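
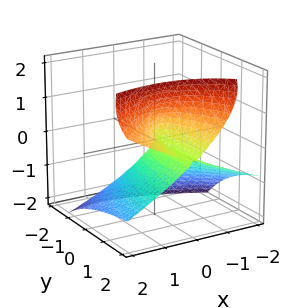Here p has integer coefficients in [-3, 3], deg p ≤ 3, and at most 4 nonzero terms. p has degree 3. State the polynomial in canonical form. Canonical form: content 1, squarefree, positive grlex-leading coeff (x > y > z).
1. Degree: a generic line meets the surface in up to 3 points, so deg p = 3.
2. Against the integer gridlines: it crosses the x-axis at the gridline x = 0; the visible y-axis segment lies entirely on the surface.
3. These observations pin down the coefficients.

x*y*z + 3*y*z^2 - 2*z^3 - 2*x^2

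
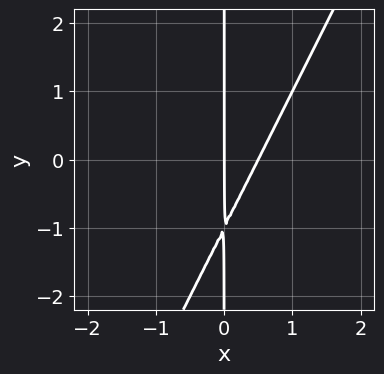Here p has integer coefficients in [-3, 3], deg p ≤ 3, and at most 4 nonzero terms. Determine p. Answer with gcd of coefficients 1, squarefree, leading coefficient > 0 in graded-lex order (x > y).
2*x^2 - x*y - x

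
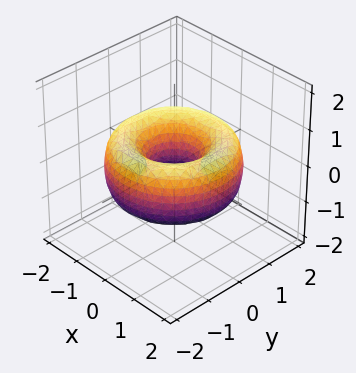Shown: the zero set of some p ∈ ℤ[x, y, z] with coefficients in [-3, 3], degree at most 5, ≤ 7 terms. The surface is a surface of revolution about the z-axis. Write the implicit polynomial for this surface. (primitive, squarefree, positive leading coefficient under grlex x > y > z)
x^4 + 2*x^2*y^2 + y^4 - 3*x^2 - 3*y^2 + 2*z^2 + 1

(a) The degree is 4 — no degree-3 surface has this shape.
(b) Symmetries: rotational symmetry about the z-axis ⇒ p depends on x, y only through x² + y².
(c) Against the integer gridlines: no z-intercept at any integer in the box; a circular section at z = 0 has radius between 0 and 1.
(d) Fitting integer coefficients to these (and the overall shape) gives p.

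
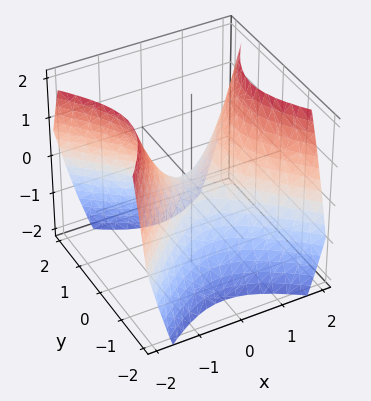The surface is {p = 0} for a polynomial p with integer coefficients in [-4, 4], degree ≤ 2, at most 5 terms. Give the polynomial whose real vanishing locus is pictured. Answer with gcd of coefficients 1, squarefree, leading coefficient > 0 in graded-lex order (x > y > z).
1. Degree: a saddle surface; a quadric, so deg p = 2.
2. Symmetries: mirror symmetry x ↦ −x ⇒ only even powers of x; it's symmetric under y → −y, forcing even powers of y.
3. From the axis intercepts and sections: one x-axis crossing is at x = 0; one y-axis crossing is at y = 0; it crosses the z-axis at the gridline z = 0.
4. Matching integer coefficients to the picture gives p.

x^2 - y^2 - z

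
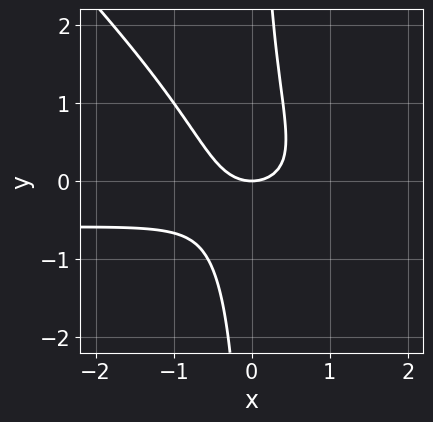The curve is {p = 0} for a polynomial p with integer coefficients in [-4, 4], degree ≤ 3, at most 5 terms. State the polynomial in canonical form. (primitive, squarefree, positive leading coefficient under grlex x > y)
3*x^2*y + 3*x*y^2 + 2*x^2 - 2*y

(a) deg p = 3. The shape is more complex than any degree-2 curve.
(b) Reading off the gridlines: one x-axis crossing is at x = 0; one y-axis crossing is at y = 0.
(c) These observations pin down the coefficients.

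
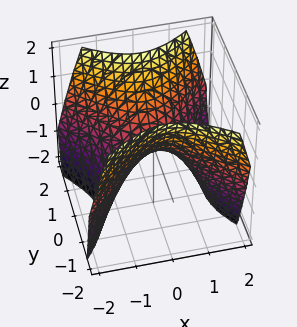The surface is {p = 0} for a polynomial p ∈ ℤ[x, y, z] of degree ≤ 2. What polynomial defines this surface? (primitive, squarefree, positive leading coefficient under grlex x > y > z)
x^2 - y^2 + z

First, the degree is 2 — a hyperbolic paraboloid; a quadric.
Next, symmetries: mirror symmetry y ↦ −y ⇒ only even powers of y; the x ↦ −x reflection is a symmetry, so x appears only in even powers.
Next, reading off the gridlines: it meets the y-axis at y = 0 (among the integer gridlines); it crosses the z-axis at the gridline z = 0; it meets the x-axis at x = 0 (among the integer gridlines).
Finally, solving for integer coefficients yields p as stated.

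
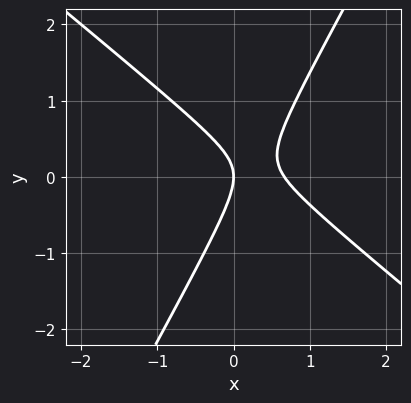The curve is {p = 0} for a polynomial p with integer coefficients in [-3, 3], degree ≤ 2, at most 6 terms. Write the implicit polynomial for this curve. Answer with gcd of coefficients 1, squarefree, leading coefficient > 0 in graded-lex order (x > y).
3*x^2 + 2*x*y - 2*y^2 - 2*x

Degree: no degree-1 curve has this shape, so deg p = 2.
Against the integer gridlines: it meets the y-axis at y = 0 (among the integer gridlines); one x-axis crossing is at x = 0.
Matching integer coefficients to the picture gives p.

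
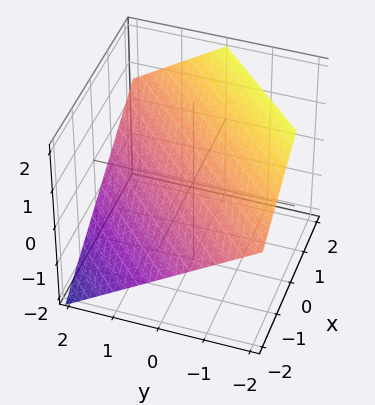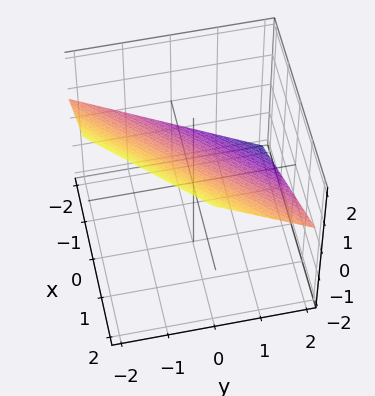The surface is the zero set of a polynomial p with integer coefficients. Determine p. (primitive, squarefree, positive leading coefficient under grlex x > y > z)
2*x - 2*y - 3*z + 2

(a) The degree is 1 — every cross-section is a straight line — this is a plane.
(b) Against the integer gridlines: it crosses the y-axis at the gridline y = 1; one x-axis crossing is at x = -1.
(c) The integer polynomial consistent with all of this is the stated p.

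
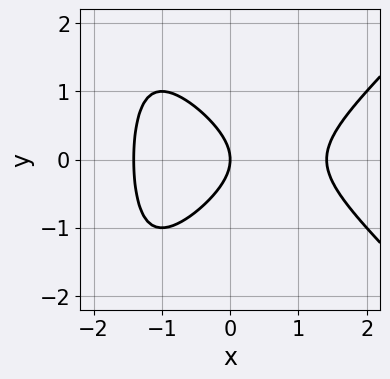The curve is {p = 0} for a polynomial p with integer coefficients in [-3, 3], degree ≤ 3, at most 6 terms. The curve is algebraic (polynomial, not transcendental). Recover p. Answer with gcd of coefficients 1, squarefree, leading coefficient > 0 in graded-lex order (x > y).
x^3 - x*y^2 - 2*y^2 - 2*x

1. deg p = 3.
2. Symmetries: it's symmetric under y → −y, forcing even powers of y.
3. From the axis intercepts and sections: it crosses the y-axis at the gridline y = 0; it crosses the x-axis at the gridline x = 0.
4. The integer polynomial consistent with all of this is the stated p.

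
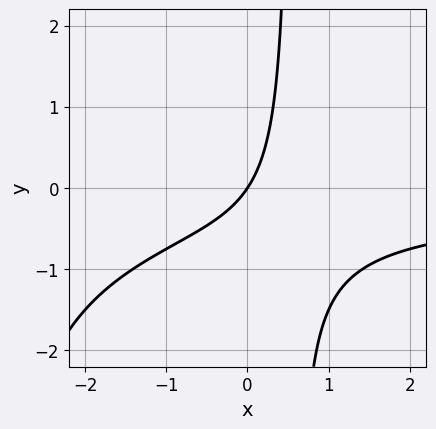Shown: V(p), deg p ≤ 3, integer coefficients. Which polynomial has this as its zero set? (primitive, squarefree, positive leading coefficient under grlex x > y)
First, degree: a generic line meets the curve in up to 3 points, so deg p = 3.
Then, observable constraints: it meets the y-axis at y = 0 (among the integer gridlines); it meets the x-axis at x = 0 (among the integer gridlines).
Finally, together with the visible shape, these determine p as stated.

x^2*y + 3*x*y + 3*x - 2*y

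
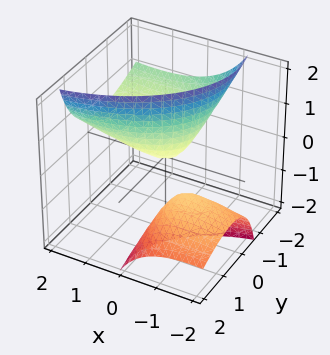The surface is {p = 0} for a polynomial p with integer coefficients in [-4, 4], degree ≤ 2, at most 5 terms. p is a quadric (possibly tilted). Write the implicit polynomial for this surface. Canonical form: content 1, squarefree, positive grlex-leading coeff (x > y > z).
x^2 - 3*x*z + 2*y^2 + 3*y*z - 2*z

(a) There are 2 components. Treating them together as one polynomial.
(b) The degree is 2 — a generic line meets the surface in up to 2 points.
(c) From the axis intercepts and sections: it meets the z-axis at z = 0 (among the integer gridlines); it crosses the x-axis at the gridline x = 0; it crosses the y-axis at the gridline y = 0.
(d) Matching integer coefficients to the picture gives p.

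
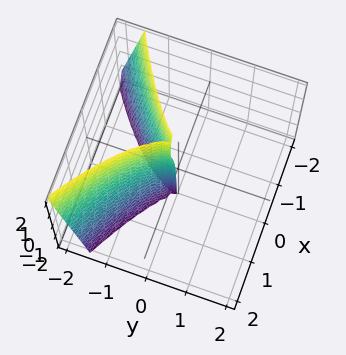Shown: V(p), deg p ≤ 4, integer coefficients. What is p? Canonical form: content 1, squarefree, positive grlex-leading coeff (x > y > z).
(a) deg p = 3.
(b) From the visible intercepts: the visible z-axis segment lies entirely on the surface; it crosses the y-axis at the gridline y = 0.
(c) Solving for integer coefficients yields p as stated.

x*y*z - 2*y^3 - 3*x^2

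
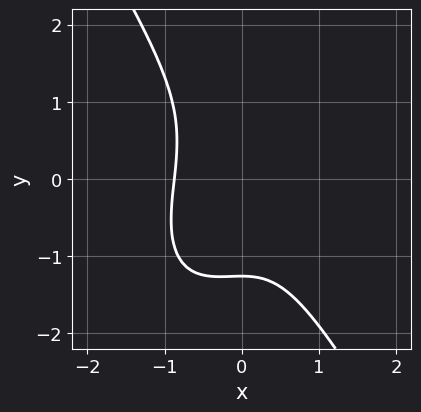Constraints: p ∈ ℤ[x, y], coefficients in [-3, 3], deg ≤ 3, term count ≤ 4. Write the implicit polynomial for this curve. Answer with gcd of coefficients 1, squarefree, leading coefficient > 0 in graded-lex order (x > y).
3*x^3 - x^2*y + y^3 + 2

First, degree: no degree-2 curve has this shape, so deg p = 3.
Finally, the integer polynomial consistent with all of this is the stated p.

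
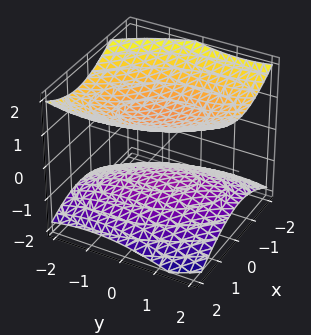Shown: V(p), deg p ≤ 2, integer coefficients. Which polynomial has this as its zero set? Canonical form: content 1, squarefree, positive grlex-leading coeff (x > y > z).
1. The picture has 2 separate pieces.
2. The degree is 2 — a generic line meets the surface in up to 2 points.
3. Observable constraints: no x-intercept at any integer in the box; no y-intercept at any integer in the box.
4. Putting this together gives p.

2*x^2 + x*y + y^2 - 3*z^2 + 2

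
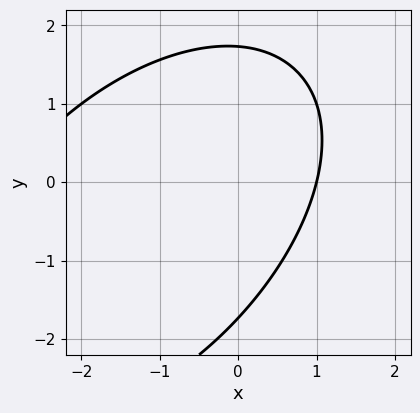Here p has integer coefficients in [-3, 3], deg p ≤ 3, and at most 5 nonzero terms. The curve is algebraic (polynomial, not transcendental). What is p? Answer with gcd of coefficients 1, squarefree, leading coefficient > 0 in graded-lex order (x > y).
First, deg p = 2. The shape is more complex than any degree-1 curve.
Next, reading off the gridlines: it crosses the x-axis at the gridline x = 1.
Finally, putting this together gives p.

x^2 - x*y + y^2 + 2*x - 3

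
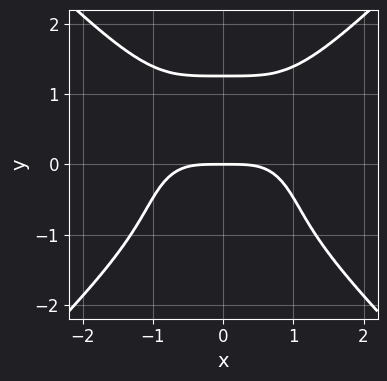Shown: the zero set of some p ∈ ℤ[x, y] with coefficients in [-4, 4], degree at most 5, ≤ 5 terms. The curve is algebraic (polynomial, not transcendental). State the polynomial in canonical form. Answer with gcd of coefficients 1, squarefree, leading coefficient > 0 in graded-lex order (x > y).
1. The degree is 4 — no degree-3 curve has this shape.
2. Symmetries: mirror symmetry x ↦ −x ⇒ only even powers of x.
3. Observable constraints: it meets the x-axis at x = 0 (among the integer gridlines); it meets the y-axis at y = 0 (among the integer gridlines).
4. Putting this together gives p.

x^4 - y^4 + 2*y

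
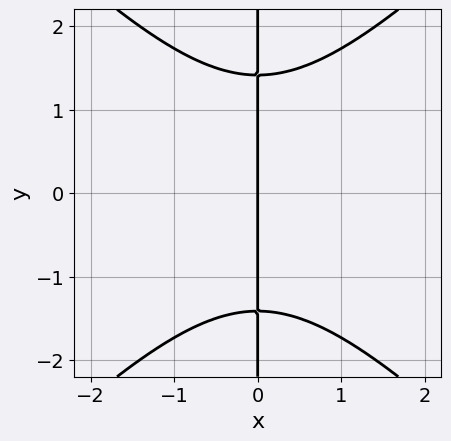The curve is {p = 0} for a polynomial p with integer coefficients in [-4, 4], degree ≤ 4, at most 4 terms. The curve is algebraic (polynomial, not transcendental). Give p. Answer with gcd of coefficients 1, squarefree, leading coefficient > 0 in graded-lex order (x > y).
x^3 - x*y^2 + 2*x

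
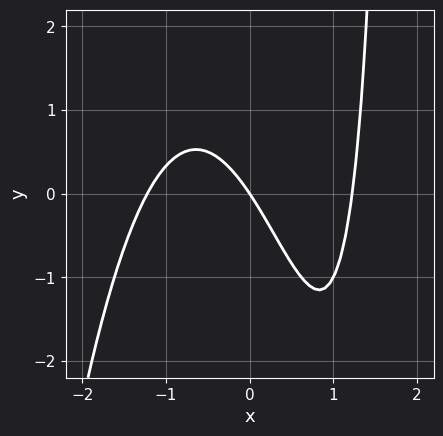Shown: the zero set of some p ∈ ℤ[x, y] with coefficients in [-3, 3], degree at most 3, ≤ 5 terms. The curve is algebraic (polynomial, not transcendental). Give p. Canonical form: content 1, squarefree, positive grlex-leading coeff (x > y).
The degree is 3 — a generic line meets the curve in up to 3 points.
Against the integer gridlines: it crosses the x-axis at the gridline x = 0; it meets the y-axis at y = 0 (among the integer gridlines).
Assembling these constraints gives the stated polynomial.

2*x^3 + x*y - 3*x - 2*y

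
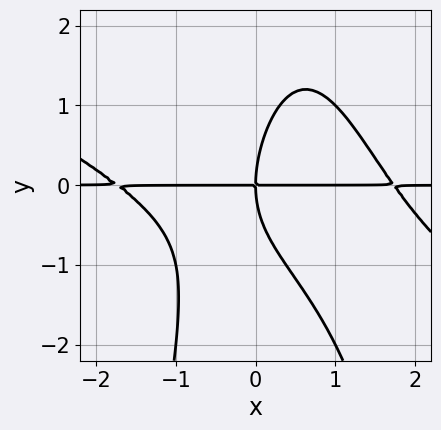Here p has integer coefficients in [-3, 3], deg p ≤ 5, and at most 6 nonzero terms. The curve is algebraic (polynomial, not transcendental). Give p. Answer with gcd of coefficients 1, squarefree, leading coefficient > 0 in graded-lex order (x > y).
x^3*y + 2*x^2*y^2 - x*y^2 + y^3 - 3*x*y

First, the degree is 4 — a generic line meets the curve in up to 4 points.
Then, checking where it meets the axes: it crosses the y-axis at the gridline y = 0; the visible x-axis segment lies entirely on the curve.
Finally, fitting integer coefficients to these (and the overall shape) gives p.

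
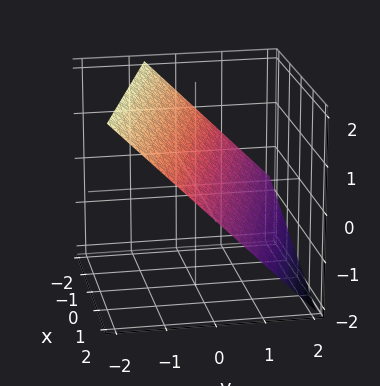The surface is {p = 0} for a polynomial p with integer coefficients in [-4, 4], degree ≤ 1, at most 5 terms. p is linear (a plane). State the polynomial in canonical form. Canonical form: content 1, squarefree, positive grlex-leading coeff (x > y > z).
x + 3*y + 3*z - 2

1. deg p = 1. The surface is flat (a plane).
2. From the axis intercepts and sections: it crosses the x-axis at the gridline x = 2.
3. Putting this together gives p.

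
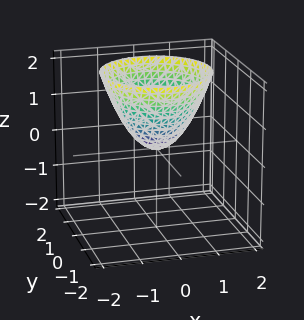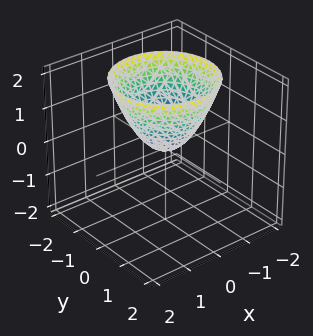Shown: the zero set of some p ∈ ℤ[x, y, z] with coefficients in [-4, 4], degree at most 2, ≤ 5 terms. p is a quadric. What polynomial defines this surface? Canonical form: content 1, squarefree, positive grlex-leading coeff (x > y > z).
(a) deg p = 2. A paraboloid; a quadric.
(b) By symmetry, every cross-section ⟂ z is a circle, so x, y appear only via x² + y².
(c) From the axis intercepts and sections: a circular section at z = 2 has radius between 1 and 2; it crosses the x-axis at the gridline x = 0.
(d) Fitting integer coefficients to these (and the overall shape) gives p.

x^2 + y^2 - z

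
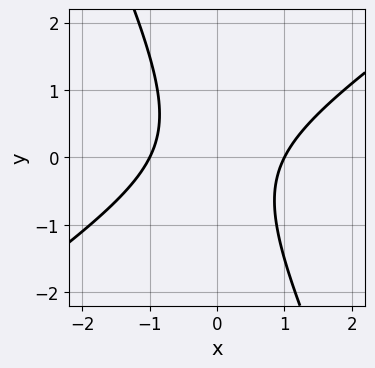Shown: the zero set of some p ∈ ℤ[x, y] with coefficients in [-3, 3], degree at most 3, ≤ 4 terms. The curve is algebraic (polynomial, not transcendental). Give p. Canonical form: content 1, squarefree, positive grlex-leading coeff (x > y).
3*x^2 - 3*x*y - 2*y^2 - 3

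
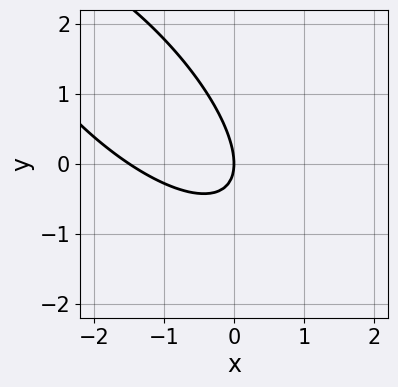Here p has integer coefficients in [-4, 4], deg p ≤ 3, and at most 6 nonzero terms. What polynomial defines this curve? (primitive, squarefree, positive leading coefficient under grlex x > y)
1. The degree is 2 — no degree-1 curve has this shape.
2. From the visible intercepts: it crosses the y-axis at the gridline y = 0; it crosses the x-axis at the gridline x = 0.
3. Matching integer coefficients to the picture gives p.

2*x^2 + 3*x*y + 2*y^2 + 3*x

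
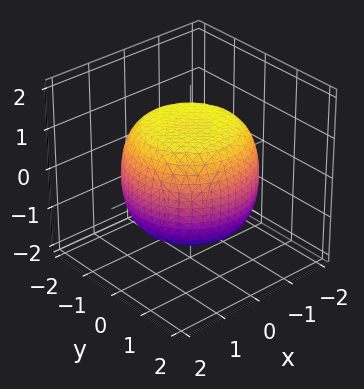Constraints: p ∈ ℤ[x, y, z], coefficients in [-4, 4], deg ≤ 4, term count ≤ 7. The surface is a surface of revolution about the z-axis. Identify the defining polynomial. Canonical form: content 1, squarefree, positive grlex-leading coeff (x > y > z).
x^4 + 2*x^2*y^2 + y^4 - x^2 - y^2 + 2*z^2 - 3

1. Degree: the shape is more complex than any degree-3 surface, so deg p = 4.
2. Symmetry: every cross-section ⟂ z is a circle, so x, y appear only via x² + y².
3. Observable constraints: a circular section at z = -1 has radius between 1 and 2.
4. Solving for integer coefficients yields p as stated.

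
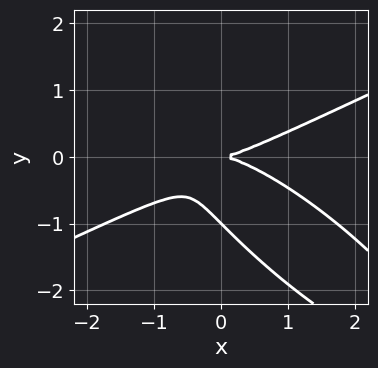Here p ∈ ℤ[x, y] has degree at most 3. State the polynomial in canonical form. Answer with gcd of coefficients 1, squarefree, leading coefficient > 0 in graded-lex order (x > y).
x^3 - 3*x*y^2 - 3*y^3 - 3*y^2

(a) Degree: the shape is more complex than any degree-2 curve, so deg p = 3.
(b) From the axis intercepts and sections: it crosses the x-axis at the gridline x = 0; the y-axis gridline crossings are at y ∈ {-1, 0}.
(c) Fitting integer coefficients to these (and the overall shape) gives p.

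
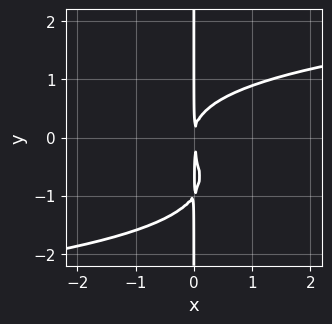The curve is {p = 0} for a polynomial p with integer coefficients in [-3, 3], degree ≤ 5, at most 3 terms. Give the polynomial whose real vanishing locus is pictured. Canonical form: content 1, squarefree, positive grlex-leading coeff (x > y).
2*x*y^3 + 2*x*y^2 - 3*x^2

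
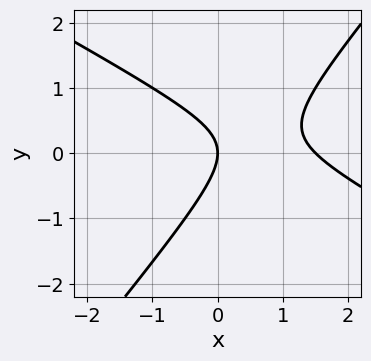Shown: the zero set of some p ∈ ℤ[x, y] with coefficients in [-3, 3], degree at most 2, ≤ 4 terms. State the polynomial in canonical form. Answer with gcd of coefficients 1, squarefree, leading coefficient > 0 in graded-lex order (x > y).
2*x^2 + 2*x*y - 3*y^2 - 3*x

First, degree: a generic line meets the curve in up to 2 points, so deg p = 2.
Next, from the axis intercepts and sections: it meets the x-axis at x = 0 (among the integer gridlines); one y-axis crossing is at y = 0.
Finally, putting this together gives p.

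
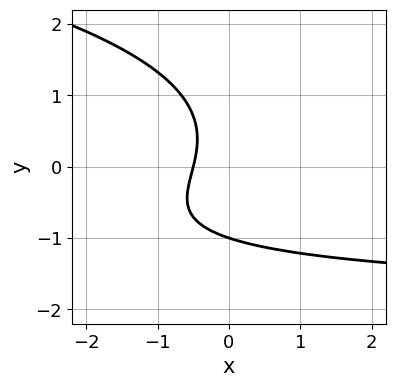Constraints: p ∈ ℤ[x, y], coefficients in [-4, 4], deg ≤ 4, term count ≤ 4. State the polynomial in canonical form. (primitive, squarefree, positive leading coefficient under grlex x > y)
y^3 + x*y + 2*x + 1

(a) The degree is 3 — the shape is more complex than any degree-2 curve.
(b) Checking where it meets the axes: it crosses the y-axis at the gridline y = -1.
(c) Matching integer coefficients to the picture gives p.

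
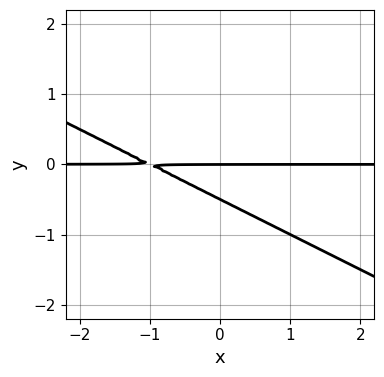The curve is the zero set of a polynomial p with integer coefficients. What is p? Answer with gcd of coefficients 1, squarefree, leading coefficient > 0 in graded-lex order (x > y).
x*y + 2*y^2 + y

First, degree: the shape is more complex than any degree-1 curve, so deg p = 2.
Then, from the axis intercepts and sections: it meets the y-axis at y = 0 (among the integer gridlines); the visible x-axis segment lies entirely on the curve.
Finally, fitting integer coefficients to these (and the overall shape) gives p.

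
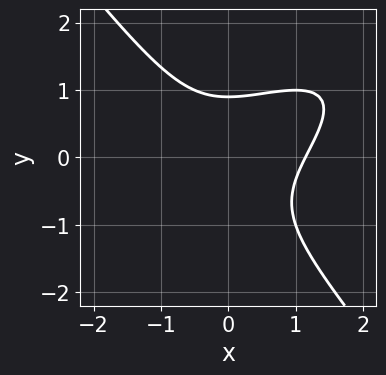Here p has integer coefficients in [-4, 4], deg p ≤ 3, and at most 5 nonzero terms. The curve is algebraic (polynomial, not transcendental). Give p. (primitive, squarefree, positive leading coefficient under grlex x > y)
Degree: no degree-2 curve has this shape, so deg p = 3.
The integer polynomial consistent with all of this is the stated p.

2*x^3 - 3*x^2*y + 3*y^3 + y^2 - 3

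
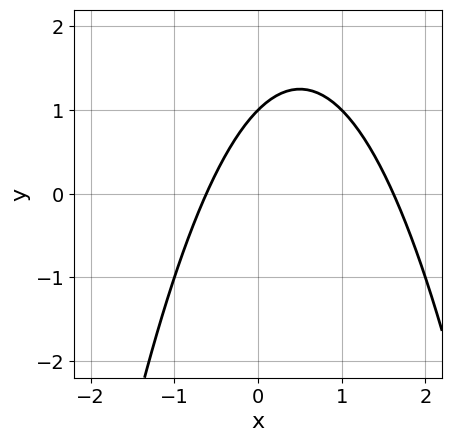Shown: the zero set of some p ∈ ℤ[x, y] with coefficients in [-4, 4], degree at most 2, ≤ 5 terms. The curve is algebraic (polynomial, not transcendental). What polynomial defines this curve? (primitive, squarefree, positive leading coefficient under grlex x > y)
x^2 - x + y - 1

Degree: no degree-1 curve has this shape, so deg p = 2.
Against the integer gridlines: it meets the y-axis at y = 1 (among the integer gridlines).
Putting this together gives p.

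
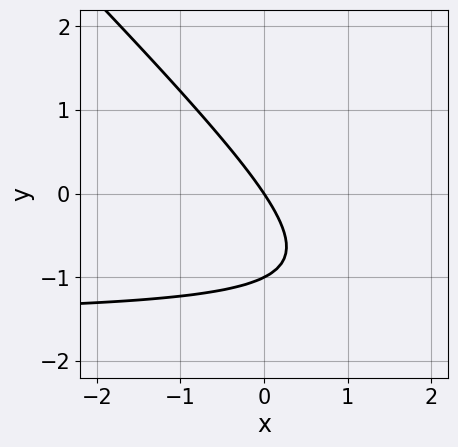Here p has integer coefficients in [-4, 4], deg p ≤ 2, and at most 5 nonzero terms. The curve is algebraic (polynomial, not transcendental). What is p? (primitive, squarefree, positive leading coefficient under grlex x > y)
2*x*y + 2*y^2 + 3*x + 2*y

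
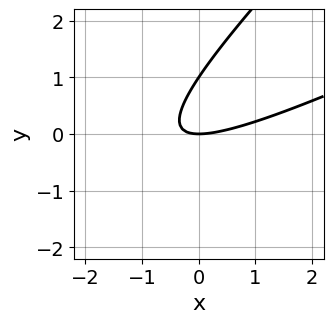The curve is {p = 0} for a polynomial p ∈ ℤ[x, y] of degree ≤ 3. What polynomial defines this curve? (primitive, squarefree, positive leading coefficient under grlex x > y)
First, deg p = 2. The shape is more complex than any degree-1 curve.
Then, from the axis intercepts and sections: one x-axis crossing is at x = 0; among the integer gridlines, it crosses the y-axis at y ∈ {0, 1}.
Finally, these observations pin down the coefficients.

x^2 - 3*x*y + 2*y^2 - 2*y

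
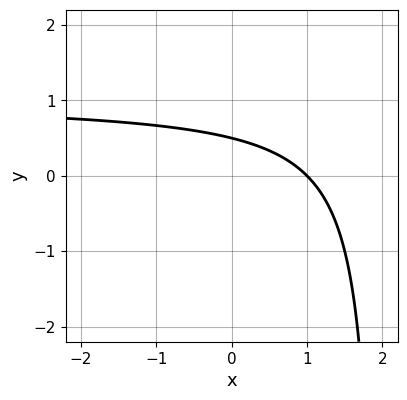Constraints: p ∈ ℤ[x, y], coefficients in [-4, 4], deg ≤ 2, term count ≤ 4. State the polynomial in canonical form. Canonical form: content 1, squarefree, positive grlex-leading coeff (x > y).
x*y - x - 2*y + 1

(a) deg p = 2. The shape is more complex than any degree-1 curve.
(b) From the axis intercepts and sections: one x-axis crossing is at x = 1.
(c) Matching integer coefficients to the picture gives p.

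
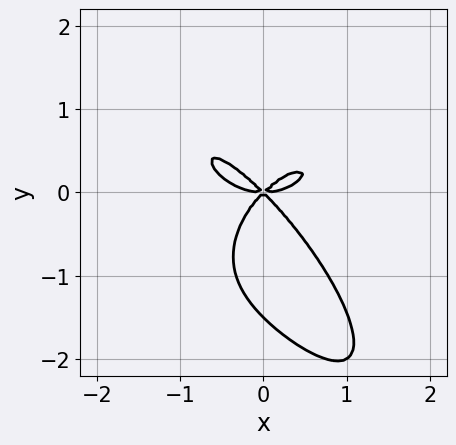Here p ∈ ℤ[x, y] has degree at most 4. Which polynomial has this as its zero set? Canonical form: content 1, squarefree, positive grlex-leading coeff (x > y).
2*x^4 + 2*x*y^3 + 2*y^4 - 3*x^2*y + 3*y^3

1. Degree: no degree-3 curve has this shape, so deg p = 4.
2. Reading off the gridlines: one y-axis crossing is at y = 0; it meets the x-axis at x = 0 (among the integer gridlines).
3. Assembling these constraints gives the stated polynomial.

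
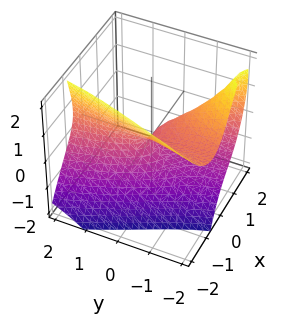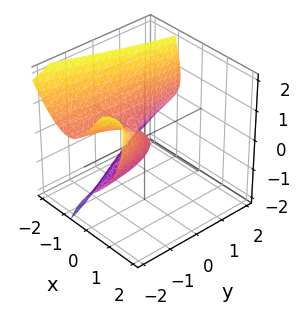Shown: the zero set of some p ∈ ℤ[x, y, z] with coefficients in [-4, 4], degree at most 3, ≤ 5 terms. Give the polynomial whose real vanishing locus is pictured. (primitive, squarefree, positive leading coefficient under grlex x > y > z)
2*x^3 + 2*x*y*z + 2*z^2 + y

1. Degree: a generic line meets the surface in up to 3 points, so deg p = 3.
2. From the axis intercepts and sections: it crosses the z-axis at the gridline z = 0; it crosses the x-axis at the gridline x = 0; it meets the y-axis at y = 0 (among the integer gridlines).
3. Matching integer coefficients to the picture gives p.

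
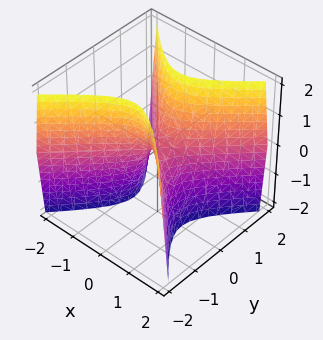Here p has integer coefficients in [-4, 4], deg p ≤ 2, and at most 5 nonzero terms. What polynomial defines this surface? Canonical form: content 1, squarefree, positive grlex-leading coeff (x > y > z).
1. The degree is 2 — a hyperbolic paraboloid; a quadric.
2. Symmetries: it's symmetric under x → −x, forcing even powers of x; it's symmetric under y → −y, forcing even powers of y.
3. From the axis intercepts and sections: one z-axis crossing is at z = 0; it crosses the y-axis at the gridline y = 0.
4. Putting this together gives p.

3*x^2 - 3*y^2 + z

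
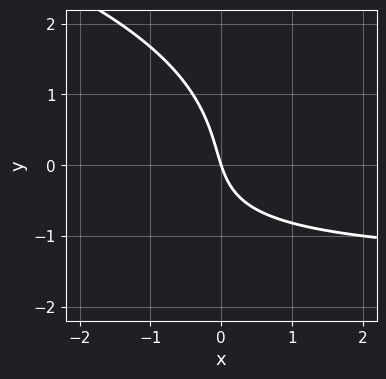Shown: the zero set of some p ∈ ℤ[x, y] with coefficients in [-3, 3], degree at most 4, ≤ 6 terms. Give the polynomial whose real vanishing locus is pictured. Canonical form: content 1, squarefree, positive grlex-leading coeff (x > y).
The degree is 3 — the shape is more complex than any degree-2 curve.
Observable constraints: it meets the y-axis at y = 0 (among the integer gridlines); it crosses the x-axis at the gridline x = 0.
The integer polynomial consistent with all of this is the stated p.

y^3 + 2*x*y + 3*x + y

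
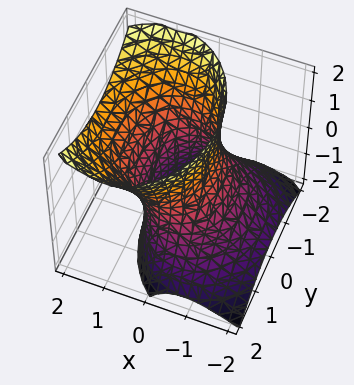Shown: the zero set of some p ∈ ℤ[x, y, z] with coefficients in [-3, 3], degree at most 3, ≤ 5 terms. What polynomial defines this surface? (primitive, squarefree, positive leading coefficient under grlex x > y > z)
3*x^2 - 3*x*z + 2*y^2 - z^2 - 3

The degree is 2 — no degree-1 surface has this shape.
Against the integer gridlines: no z-intercept at any integer in the box; among the integer gridlines, it crosses the x-axis at x ∈ {-1, 1}.
Fitting integer coefficients to these (and the overall shape) gives p.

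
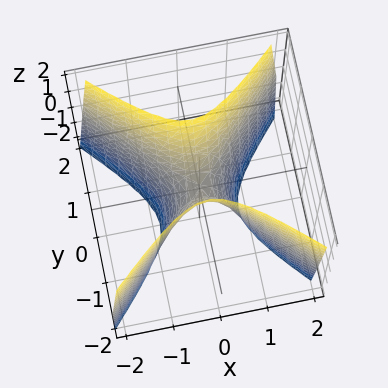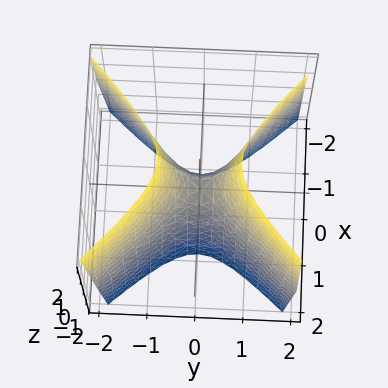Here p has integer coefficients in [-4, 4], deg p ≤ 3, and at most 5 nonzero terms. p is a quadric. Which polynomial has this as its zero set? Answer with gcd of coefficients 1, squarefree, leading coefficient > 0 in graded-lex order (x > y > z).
1. The degree is 2 — a saddle surface; a quadric.
2. Symmetries: it's symmetric under y → −y, forcing even powers of y; it's symmetric under x → −x, forcing even powers of x.
3. Against the integer gridlines: one z-axis crossing is at z = 0; it crosses the y-axis at the gridline y = 0; one x-axis crossing is at x = 0.
4. The integer polynomial consistent with all of this is the stated p.

3*x^2 - 3*y^2 + z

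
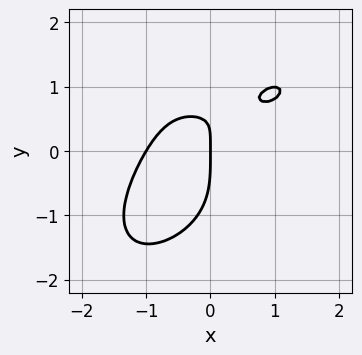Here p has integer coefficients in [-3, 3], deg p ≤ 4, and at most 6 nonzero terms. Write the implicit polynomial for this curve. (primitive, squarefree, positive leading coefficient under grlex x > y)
(a) Degree: the shape is more complex than any degree-3 curve, so deg p = 4.
(b) Observable constraints: among the integer gridlines, it crosses the x-axis at x ∈ {-1, 0}; it meets the y-axis at y = 0 (among the integer gridlines).
(c) Fitting integer coefficients to these (and the overall shape) gives p.

x^4 + y^4 - x^3 - 3*x*y + 2*x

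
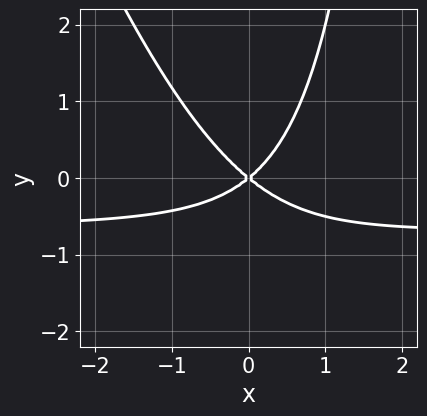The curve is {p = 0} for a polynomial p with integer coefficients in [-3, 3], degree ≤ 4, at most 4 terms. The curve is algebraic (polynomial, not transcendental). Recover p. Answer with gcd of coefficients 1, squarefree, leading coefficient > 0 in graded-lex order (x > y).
3*x^2*y + x*y^2 + 2*x^2 - 3*y^2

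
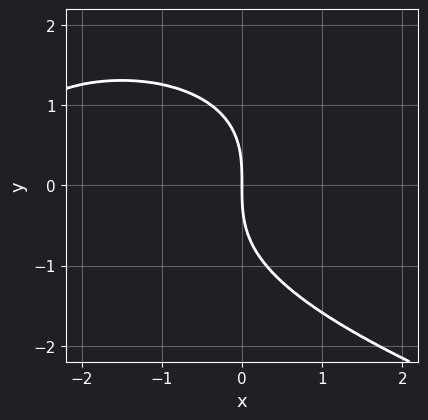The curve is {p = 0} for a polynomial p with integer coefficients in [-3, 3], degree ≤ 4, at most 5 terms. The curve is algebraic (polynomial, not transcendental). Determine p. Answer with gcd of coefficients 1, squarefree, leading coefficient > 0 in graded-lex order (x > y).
1. The degree is 3 — the shape is more complex than any degree-2 curve.
2. Observable constraints: one y-axis crossing is at y = 0; it meets the x-axis at x = 0 (among the integer gridlines).
3. Together with the visible shape, these determine p as stated.

y^3 + x^2 + 3*x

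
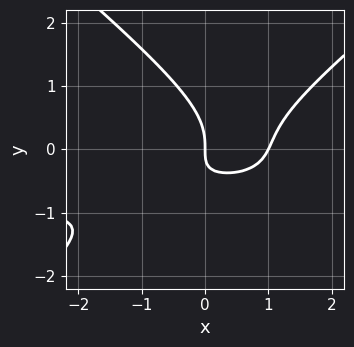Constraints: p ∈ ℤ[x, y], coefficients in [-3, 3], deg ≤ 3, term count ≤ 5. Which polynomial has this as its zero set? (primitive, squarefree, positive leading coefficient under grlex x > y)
2*x^2*y - 3*y^3 + 2*x^2 - 3*x*y - 2*x

First, degree: a generic line meets the curve in up to 3 points, so deg p = 3.
Then, from the axis intercepts and sections: among the integer gridlines, it crosses the x-axis at x ∈ {0, 1}; one y-axis crossing is at y = 0.
Finally, these observations pin down the coefficients.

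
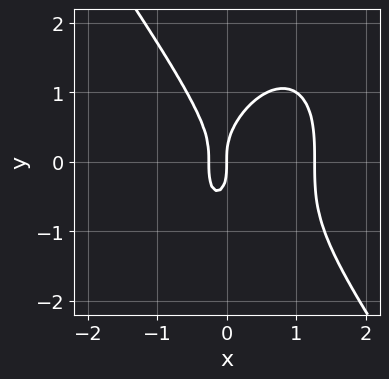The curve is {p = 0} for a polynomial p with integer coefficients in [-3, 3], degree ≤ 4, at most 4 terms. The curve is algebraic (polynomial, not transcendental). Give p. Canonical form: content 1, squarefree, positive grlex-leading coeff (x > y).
3*x^3 + y^3 - 3*x^2 - x

1. Degree: no degree-2 curve has this shape, so deg p = 3.
2. From the axis intercepts and sections: it crosses the y-axis at the gridline y = 0; it crosses the x-axis at the gridline x = 0.
3. Fitting integer coefficients to these (and the overall shape) gives p.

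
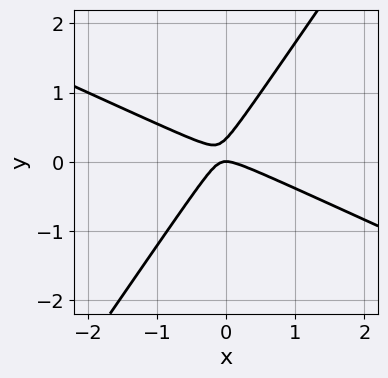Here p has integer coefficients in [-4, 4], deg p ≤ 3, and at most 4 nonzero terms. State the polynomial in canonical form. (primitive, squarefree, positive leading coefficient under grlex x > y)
First, degree: the shape is more complex than any degree-1 curve, so deg p = 2.
Next, against the integer gridlines: it meets the y-axis at y = 0 (among the integer gridlines); it crosses the x-axis at the gridline x = 0.
Finally, matching integer coefficients to the picture gives p.

2*x^2 + 3*x*y - 3*y^2 + y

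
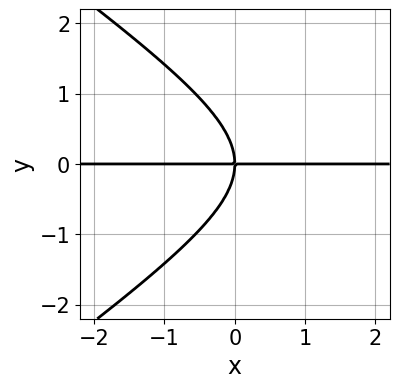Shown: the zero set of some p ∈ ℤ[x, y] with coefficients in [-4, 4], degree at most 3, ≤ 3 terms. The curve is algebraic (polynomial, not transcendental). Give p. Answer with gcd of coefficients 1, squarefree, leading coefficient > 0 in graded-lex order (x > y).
(a) Degree: no degree-2 curve has this shape, so deg p = 3.
(b) From the axis intercepts and sections: it crosses the y-axis at the gridline y = 0; the visible x-axis segment lies entirely on the curve.
(c) The integer polynomial consistent with all of this is the stated p.

x^2*y - 2*y^3 - 3*x*y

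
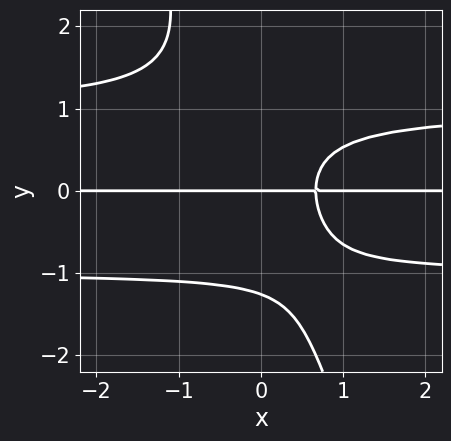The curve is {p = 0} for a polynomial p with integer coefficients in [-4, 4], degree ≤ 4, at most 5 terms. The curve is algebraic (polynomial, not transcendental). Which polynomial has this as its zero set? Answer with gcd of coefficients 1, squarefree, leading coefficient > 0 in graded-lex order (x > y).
3*x*y^3 + y^4 - 3*x*y + 2*y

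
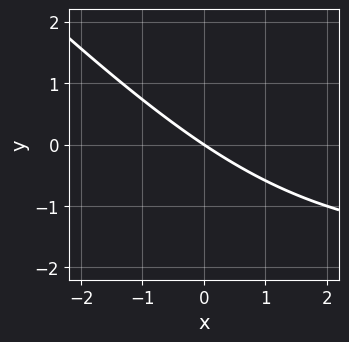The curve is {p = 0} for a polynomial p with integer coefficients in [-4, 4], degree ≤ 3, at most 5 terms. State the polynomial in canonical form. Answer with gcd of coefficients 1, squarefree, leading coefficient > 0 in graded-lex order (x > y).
x*y + y^2 + 2*x + 3*y

First, the degree is 2 — a generic line meets the curve in up to 2 points.
Then, observable constraints: it crosses the y-axis at the gridline y = 0; it meets the x-axis at x = 0 (among the integer gridlines).
Finally, the integer polynomial consistent with all of this is the stated p.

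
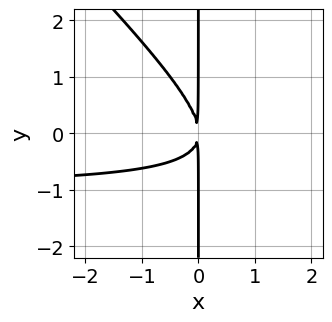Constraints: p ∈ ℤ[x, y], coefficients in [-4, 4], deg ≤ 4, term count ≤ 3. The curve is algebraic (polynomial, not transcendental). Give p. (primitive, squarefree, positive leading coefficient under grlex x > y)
Degree: the shape is more complex than any degree-2 curve, so deg p = 3.
Reading off the gridlines: the visible y-axis segment lies entirely on the curve.
Matching integer coefficients to the picture gives p.

x^2*y + x*y^2 + x^2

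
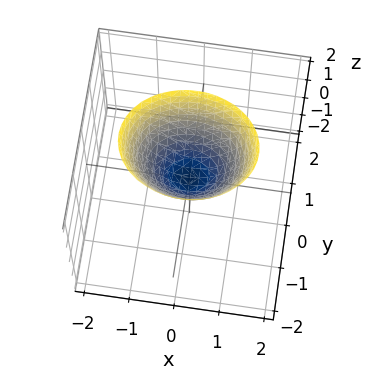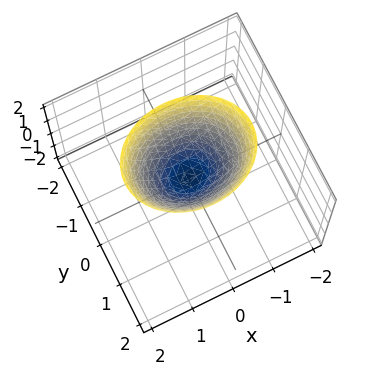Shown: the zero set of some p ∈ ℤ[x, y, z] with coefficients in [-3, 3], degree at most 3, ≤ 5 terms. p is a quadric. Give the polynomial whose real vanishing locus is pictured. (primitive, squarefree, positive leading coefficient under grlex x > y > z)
1. The degree is 2 — a single bowl opening along one axis; a quadric.
2. Symmetries: it's symmetric under y → −y, forcing even powers of y; mirror symmetry x ↦ −x ⇒ only even powers of x.
3. From the axis intercepts and sections: it crosses the y-axis at the gridline y = 0; one z-axis crossing is at z = 0; it crosses the x-axis at the gridline x = 0.
4. The integer polynomial consistent with all of this is the stated p.

2*x^2 + 3*y^2 - 2*z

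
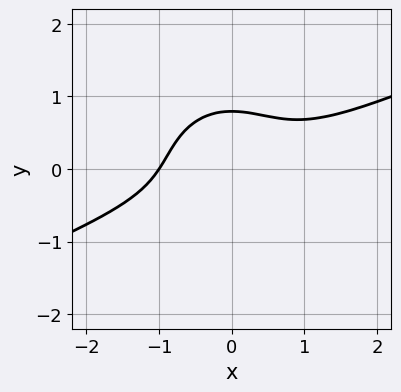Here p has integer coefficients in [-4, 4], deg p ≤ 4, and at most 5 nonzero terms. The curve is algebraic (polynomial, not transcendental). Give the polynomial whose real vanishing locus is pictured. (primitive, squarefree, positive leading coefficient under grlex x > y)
x^3 - 2*x^2*y - 2*y^3 + 1

deg p = 3. The shape is more complex than any degree-2 curve.
Reading off the gridlines: it meets the x-axis at x = -1 (among the integer gridlines).
Fitting integer coefficients to these (and the overall shape) gives p.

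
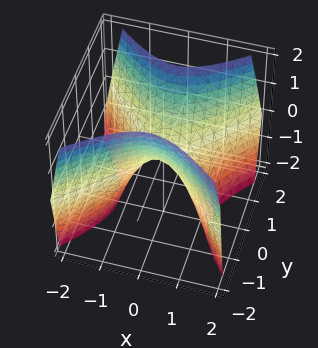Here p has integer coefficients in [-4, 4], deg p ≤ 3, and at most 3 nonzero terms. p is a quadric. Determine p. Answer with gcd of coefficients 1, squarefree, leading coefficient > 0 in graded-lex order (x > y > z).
3*x^2 - 3*y^2 + 2*z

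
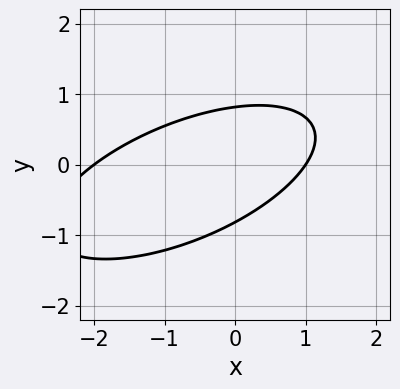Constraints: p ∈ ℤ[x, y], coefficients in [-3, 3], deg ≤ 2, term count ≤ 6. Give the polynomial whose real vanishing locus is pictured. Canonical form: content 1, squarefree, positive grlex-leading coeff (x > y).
(a) Degree: a generic line meets the curve in up to 2 points, so deg p = 2.
(b) From the axis intercepts and sections: the x-axis gridline crossings are at x ∈ {-2, 1}.
(c) Solving for integer coefficients yields p as stated.

x^2 - 2*x*y + 3*y^2 + x - 2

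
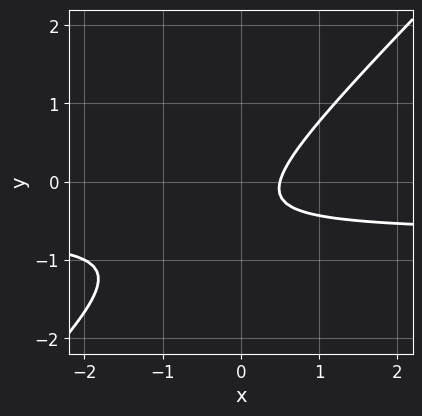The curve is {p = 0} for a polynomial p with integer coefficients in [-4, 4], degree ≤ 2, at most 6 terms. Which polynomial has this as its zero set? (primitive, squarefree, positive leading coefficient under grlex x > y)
(a) deg p = 2.
(b) From the visible intercepts: no y-intercept at any integer in the box.
(c) Fitting integer coefficients to these (and the overall shape) gives p.

3*x*y - 3*y^2 + 2*x - 2*y - 1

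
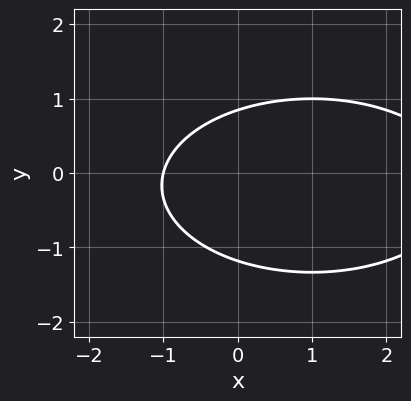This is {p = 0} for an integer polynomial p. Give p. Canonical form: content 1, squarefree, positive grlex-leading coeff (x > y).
x^2 + 3*y^2 - 2*x + y - 3

Degree: a generic line meets the curve in up to 2 points, so deg p = 2.
From the visible intercepts: it meets the x-axis at x = -1 (among the integer gridlines).
Matching integer coefficients to the picture gives p.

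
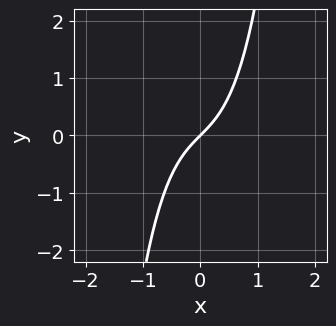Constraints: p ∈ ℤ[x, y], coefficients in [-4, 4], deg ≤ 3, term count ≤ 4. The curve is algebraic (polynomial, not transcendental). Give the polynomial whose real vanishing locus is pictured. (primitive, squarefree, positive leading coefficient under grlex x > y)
3*x^3 + 2*x - 2*y

(a) The degree is 3 — a generic line meets the curve in up to 3 points.
(b) Reading off the gridlines: it meets the x-axis at x = 0 (among the integer gridlines); it meets the y-axis at y = 0 (among the integer gridlines).
(c) Matching integer coefficients to the picture gives p.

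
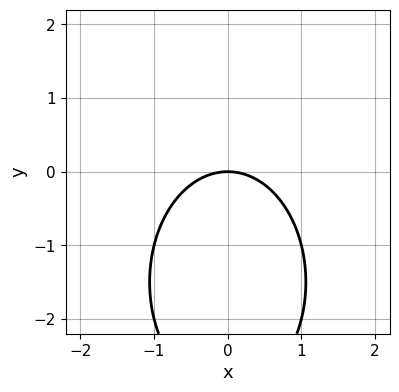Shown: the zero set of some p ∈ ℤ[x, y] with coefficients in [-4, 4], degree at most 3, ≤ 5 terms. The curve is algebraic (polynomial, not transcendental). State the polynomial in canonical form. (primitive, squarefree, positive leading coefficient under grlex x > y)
2*x^2 + y^2 + 3*y

1. Degree: a generic line meets the curve in up to 2 points, so deg p = 2.
2. Symmetries: the x ↦ −x reflection is a symmetry, so x appears only in even powers.
3. Reading off the gridlines: one y-axis crossing is at y = 0; it crosses the x-axis at the gridline x = 0.
4. Assembling these constraints gives the stated polynomial.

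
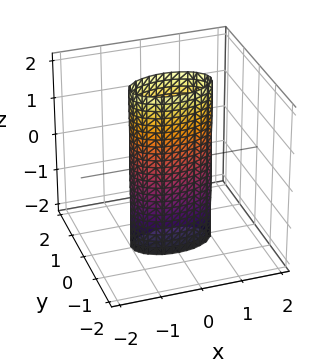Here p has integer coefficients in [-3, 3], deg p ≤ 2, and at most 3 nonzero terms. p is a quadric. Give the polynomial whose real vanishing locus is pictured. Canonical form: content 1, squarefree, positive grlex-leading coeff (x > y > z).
Degree: a cylinder; a quadric, so deg p = 2.
Symmetries: mirror symmetry y ↦ −y ⇒ only even powers of y; it's symmetric under x → −x, forcing even powers of x; it's symmetric under z → −z, forcing even powers of z.
From the axis intercepts and sections: it misses every integer gridline on the z-axis; among the integer gridlines, it crosses the x-axis at x ∈ {-1, 1}.
Putting this together gives p.

x^2 + 3*y^2 - 1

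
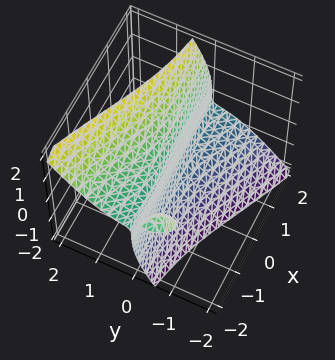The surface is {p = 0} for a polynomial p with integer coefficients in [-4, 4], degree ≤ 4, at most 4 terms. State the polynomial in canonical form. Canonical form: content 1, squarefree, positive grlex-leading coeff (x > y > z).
3*x*y*z + 3*y^3 - z^3 + 3*y

The picture has 3 separate pieces.
The degree is 3 — no degree-2 surface has this shape.
Checking where it meets the axes: the visible x-axis segment lies entirely on the surface; it crosses the z-axis at the gridline z = 0; it crosses the y-axis at the gridline y = 0.
Solving for integer coefficients yields p as stated.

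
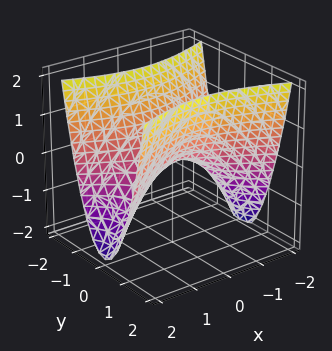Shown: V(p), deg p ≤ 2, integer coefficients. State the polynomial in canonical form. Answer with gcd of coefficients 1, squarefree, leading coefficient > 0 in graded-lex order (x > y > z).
x^2 - 3*y^2 + 2*z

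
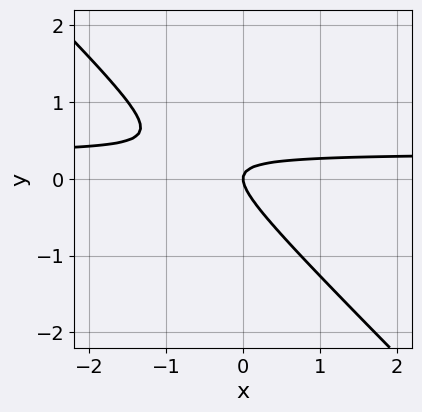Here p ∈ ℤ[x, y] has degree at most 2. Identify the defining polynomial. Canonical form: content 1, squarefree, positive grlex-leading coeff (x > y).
3*x*y + 3*y^2 - x

First, deg p = 2.
Then, from the axis intercepts and sections: one x-axis crossing is at x = 0; one y-axis crossing is at y = 0.
Finally, fitting integer coefficients to these (and the overall shape) gives p.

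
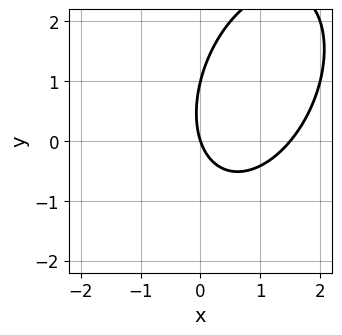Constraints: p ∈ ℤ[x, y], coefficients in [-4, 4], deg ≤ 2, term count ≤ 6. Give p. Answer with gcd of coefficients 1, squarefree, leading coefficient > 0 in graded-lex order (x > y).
2*x^2 - x*y + y^2 - 3*x - y

1. deg p = 2.
2. Against the integer gridlines: one x-axis crossing is at x = 0; among the integer gridlines, it crosses the y-axis at y ∈ {0, 1}.
3. Matching integer coefficients to the picture gives p.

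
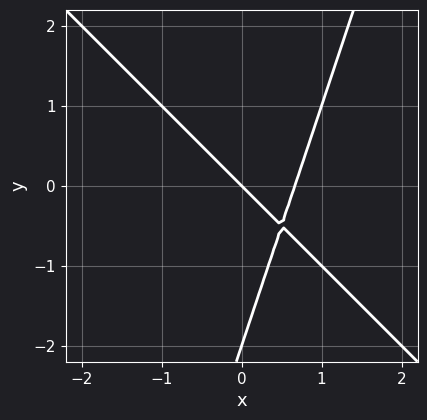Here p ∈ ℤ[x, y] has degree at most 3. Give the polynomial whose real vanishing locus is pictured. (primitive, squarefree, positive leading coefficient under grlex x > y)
3*x^2 + 2*x*y - y^2 - 2*x - 2*y

The degree is 2 — no degree-1 curve has this shape.
From the visible intercepts: among the integer gridlines, it crosses the y-axis at y ∈ {-2, 0}; it crosses the x-axis at the gridline x = 0.
Matching integer coefficients to the picture gives p.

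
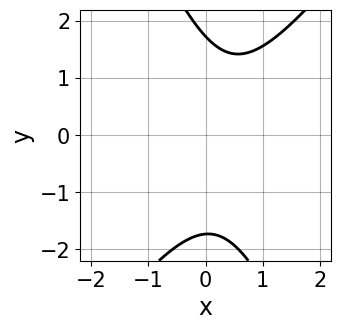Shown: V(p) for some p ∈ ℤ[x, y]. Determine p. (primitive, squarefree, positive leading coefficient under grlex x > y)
The degree is 2 — the shape is more complex than any degree-1 curve.
Against the integer gridlines: no x-intercept at any integer in the box.
The integer polynomial consistent with all of this is the stated p.

3*x^2 - x*y - y^2 - 2*x + 3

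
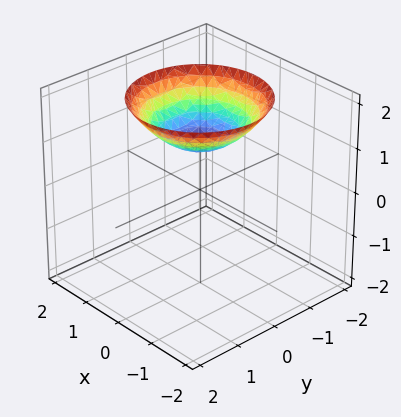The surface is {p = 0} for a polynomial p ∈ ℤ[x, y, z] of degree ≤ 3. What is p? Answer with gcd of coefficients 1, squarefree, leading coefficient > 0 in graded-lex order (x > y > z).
x^2 + y^2 - 2*z + 2

Degree: a generic line meets the surface in up to 2 points, so deg p = 2.
Symmetry: every cross-section ⟂ z is a circle, so x, y appear only via x² + y².
Checking where it meets the axes: a circular section at z = 2 has radius between 1 and 2; one z-axis crossing is at z = 1; no y-intercept at any integer in the box.
The integer polynomial consistent with all of this is the stated p.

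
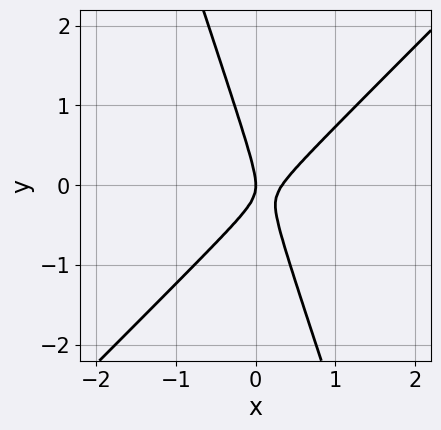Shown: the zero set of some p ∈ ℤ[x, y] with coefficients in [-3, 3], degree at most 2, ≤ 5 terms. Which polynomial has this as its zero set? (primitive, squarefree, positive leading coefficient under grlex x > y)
3*x^2 - 2*x*y - y^2 - x

deg p = 2. The shape is more complex than any degree-1 curve.
From the axis intercepts and sections: one x-axis crossing is at x = 0; it crosses the y-axis at the gridline y = 0.
Fitting integer coefficients to these (and the overall shape) gives p.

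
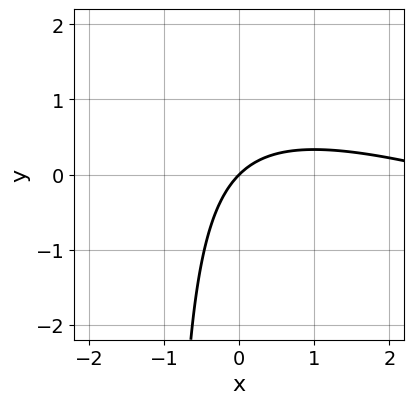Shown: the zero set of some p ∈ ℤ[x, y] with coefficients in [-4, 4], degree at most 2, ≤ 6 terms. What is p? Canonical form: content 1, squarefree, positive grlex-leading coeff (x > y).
x^2 + 3*x*y - 3*x + 3*y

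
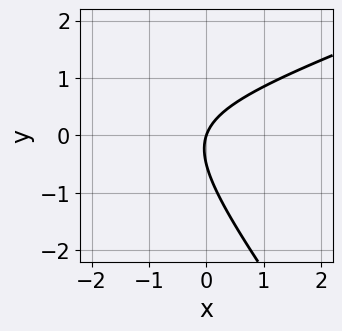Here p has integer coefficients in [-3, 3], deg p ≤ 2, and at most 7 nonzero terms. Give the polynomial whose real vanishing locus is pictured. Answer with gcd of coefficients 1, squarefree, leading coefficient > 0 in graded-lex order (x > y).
(a) Degree: a generic line meets the curve in up to 2 points, so deg p = 2.
(b) From the axis intercepts and sections: one x-axis crossing is at x = 0; it crosses the y-axis at the gridline y = 0.
(c) Fitting integer coefficients to these (and the overall shape) gives p.

x^2 - 2*x*y - 2*y^2 + 3*x - y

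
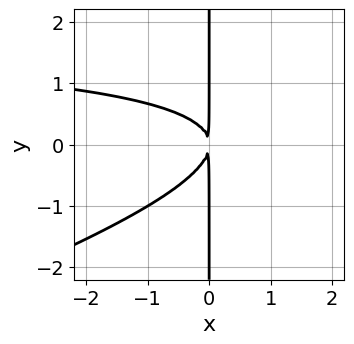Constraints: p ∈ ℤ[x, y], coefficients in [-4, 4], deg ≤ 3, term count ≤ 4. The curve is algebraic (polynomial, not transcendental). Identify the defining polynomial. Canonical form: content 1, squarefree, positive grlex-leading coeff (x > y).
Degree: a generic line meets the curve in up to 3 points, so deg p = 3.
From the axis intercepts and sections: every point of the y-axis in the box is on the curve.
The integer polynomial consistent with all of this is the stated p.

x^2*y - 3*x*y^2 - 2*x^2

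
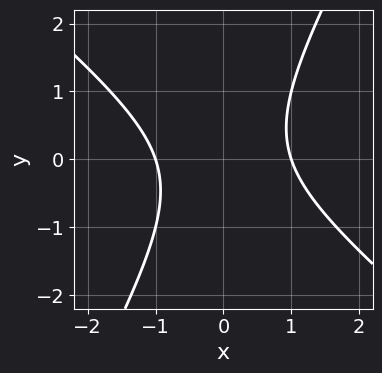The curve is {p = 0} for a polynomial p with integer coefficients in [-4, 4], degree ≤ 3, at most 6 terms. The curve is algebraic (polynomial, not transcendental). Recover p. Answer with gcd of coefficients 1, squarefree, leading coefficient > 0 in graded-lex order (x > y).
3*x^2 + 2*x*y - 2*y^2 - 3

First, the degree is 2 — the shape is more complex than any degree-1 curve.
Next, observable constraints: the x-axis gridline crossings are at x ∈ {-1, 1}; it misses every integer gridline on the y-axis.
Finally, putting this together gives p.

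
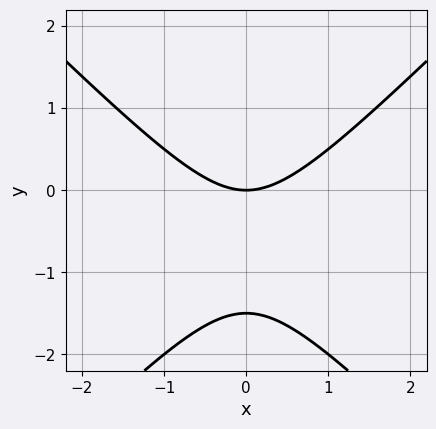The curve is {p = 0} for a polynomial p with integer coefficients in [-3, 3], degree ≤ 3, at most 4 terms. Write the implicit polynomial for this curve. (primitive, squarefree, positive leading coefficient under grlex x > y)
The degree is 2 — a generic line meets the curve in up to 2 points.
Symmetries: the x ↦ −x reflection is a symmetry, so x appears only in even powers.
From the visible intercepts: it crosses the y-axis at the gridline y = 0; it meets the x-axis at x = 0 (among the integer gridlines).
Putting this together gives p.

2*x^2 - 2*y^2 - 3*y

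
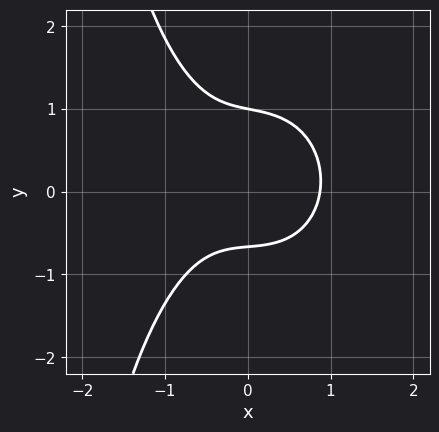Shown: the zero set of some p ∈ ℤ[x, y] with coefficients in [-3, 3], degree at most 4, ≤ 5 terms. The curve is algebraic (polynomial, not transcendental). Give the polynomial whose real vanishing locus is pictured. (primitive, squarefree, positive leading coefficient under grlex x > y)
1. Degree: no degree-2 curve has this shape, so deg p = 3.
2. Reading off the gridlines: it crosses the y-axis at the gridline y = 1.
3. Solving for integer coefficients yields p as stated.

3*x^3 + x*y^2 + 3*y^2 - y - 2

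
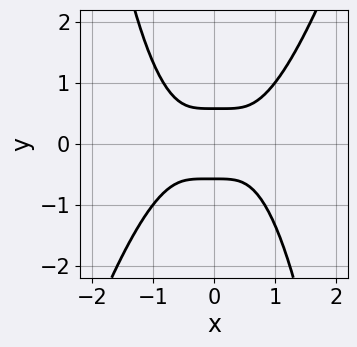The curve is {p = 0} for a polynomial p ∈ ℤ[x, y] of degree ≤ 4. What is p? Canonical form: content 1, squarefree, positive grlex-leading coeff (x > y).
1. The degree is 4 — the shape is more complex than any degree-3 curve.
2. Observable constraints: the curve avoids every integer x-axis point in the box.
3. Solving for integer coefficients yields p as stated.

3*x^4 - x^3*y - 3*y^2 + 1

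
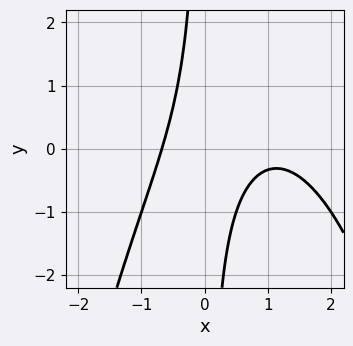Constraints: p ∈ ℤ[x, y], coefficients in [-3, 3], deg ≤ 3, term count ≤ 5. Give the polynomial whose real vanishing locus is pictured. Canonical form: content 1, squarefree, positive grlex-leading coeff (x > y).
2*x^3 - 3*x^2 + 3*x*y + 2

1. Degree: a generic line meets the curve in up to 3 points, so deg p = 3.
2. Checking where it meets the axes: the curve avoids every integer y-axis point in the box.
3. These observations pin down the coefficients.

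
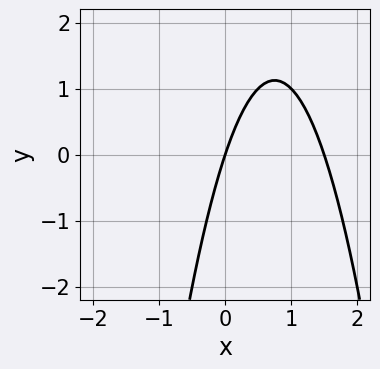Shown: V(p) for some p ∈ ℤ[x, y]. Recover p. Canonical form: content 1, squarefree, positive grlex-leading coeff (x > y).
1. The degree is 2 — the shape is more complex than any degree-1 curve.
2. From the visible intercepts: one y-axis crossing is at y = 0; it meets the x-axis at x = 0 (among the integer gridlines).
3. The integer polynomial consistent with all of this is the stated p.

2*x^2 - 3*x + y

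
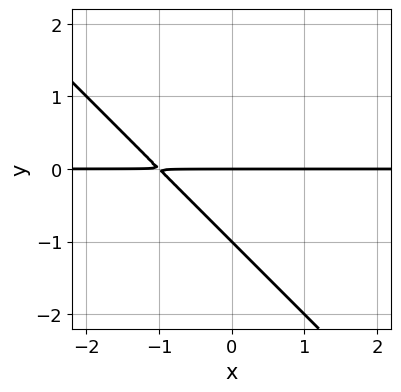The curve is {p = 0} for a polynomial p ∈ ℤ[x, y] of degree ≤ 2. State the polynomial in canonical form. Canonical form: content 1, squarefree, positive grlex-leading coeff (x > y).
x*y + y^2 + y

deg p = 2. No degree-1 curve has this shape.
Checking where it meets the axes: every point of the x-axis in the box is on the curve; the y-axis gridline crossings are at y ∈ {-1, 0}.
These observations pin down the coefficients.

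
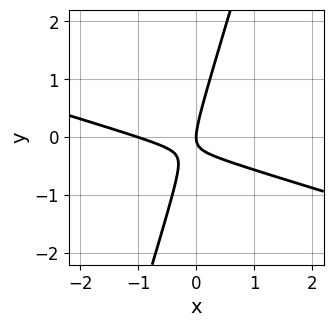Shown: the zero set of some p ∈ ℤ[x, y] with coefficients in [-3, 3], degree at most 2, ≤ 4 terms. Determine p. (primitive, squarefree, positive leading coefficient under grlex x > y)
1. The degree is 2 — a generic line meets the curve in up to 2 points.
2. Reading off the gridlines: one y-axis crossing is at y = 0; among the integer gridlines, it crosses the x-axis at x ∈ {-1, 0}.
3. Solving for integer coefficients yields p as stated.

x^2 + 3*x*y - y^2 + x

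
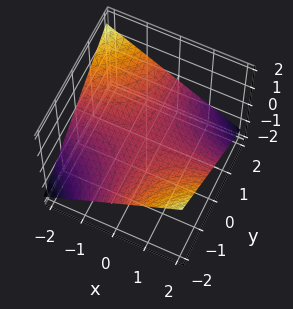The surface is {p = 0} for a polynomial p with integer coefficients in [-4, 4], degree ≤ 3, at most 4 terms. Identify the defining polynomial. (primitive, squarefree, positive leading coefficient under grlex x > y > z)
x*y + 3*z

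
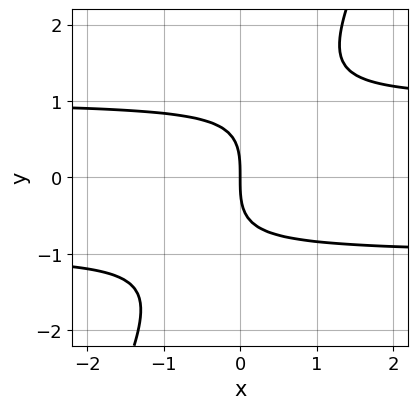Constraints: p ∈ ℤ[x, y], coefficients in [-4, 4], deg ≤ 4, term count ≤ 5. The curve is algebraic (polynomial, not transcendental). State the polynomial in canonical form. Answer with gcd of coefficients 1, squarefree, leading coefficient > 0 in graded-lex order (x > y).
The degree is 3 — no degree-2 curve has this shape.
Against the integer gridlines: one x-axis crossing is at x = 0; one y-axis crossing is at y = 0.
Assembling these constraints gives the stated polynomial.

2*x*y^2 - y^3 - 2*x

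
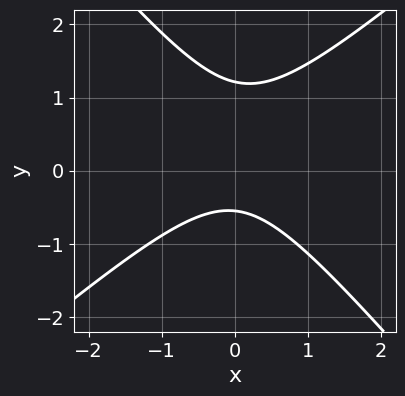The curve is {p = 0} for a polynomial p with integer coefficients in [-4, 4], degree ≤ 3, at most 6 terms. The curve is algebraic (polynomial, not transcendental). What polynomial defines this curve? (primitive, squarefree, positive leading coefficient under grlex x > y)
3*x^2 - x*y - 3*y^2 + 2*y + 2

1. The degree is 2 — the shape is more complex than any degree-1 curve.
2. Checking where it meets the axes: the curve avoids every integer x-axis point in the box.
3. Matching integer coefficients to the picture gives p.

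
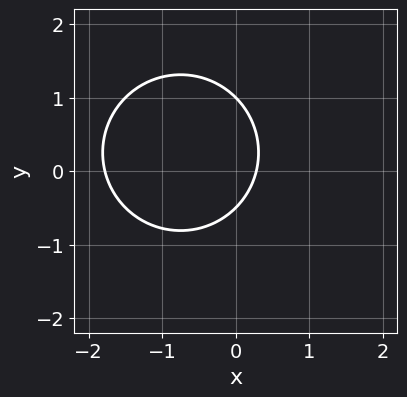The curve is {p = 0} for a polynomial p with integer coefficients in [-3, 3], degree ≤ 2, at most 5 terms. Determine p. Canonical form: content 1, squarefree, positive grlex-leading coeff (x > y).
2*x^2 + 2*y^2 + 3*x - y - 1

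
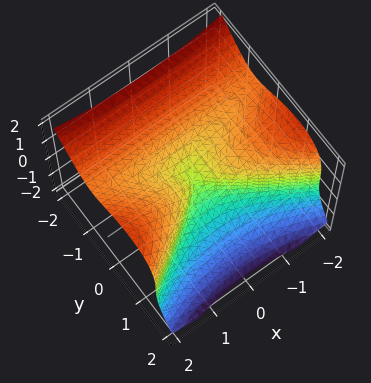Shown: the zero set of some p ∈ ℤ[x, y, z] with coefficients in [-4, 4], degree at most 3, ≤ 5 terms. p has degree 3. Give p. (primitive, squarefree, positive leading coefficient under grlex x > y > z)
First, the degree is 3 — the shape is more complex than any degree-2 surface.
Then, checking where it meets the axes: one x-axis crossing is at x = 0; one z-axis crossing is at z = 0.
Finally, putting this together gives p.

x^2*y - 3*y^3 - 2*z^3 + x^2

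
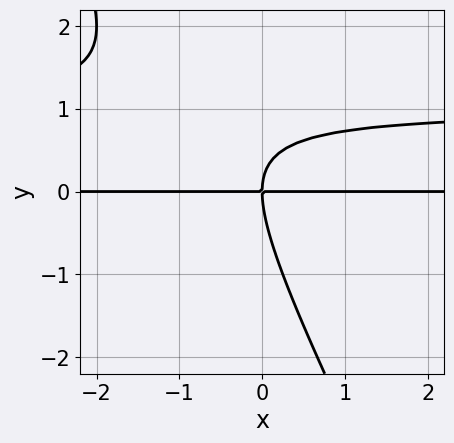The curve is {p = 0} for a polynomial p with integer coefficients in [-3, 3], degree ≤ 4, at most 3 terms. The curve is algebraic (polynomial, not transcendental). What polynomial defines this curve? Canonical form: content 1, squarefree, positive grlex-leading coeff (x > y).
2*x*y^2 + y^3 - 2*x*y

First, degree: a generic line meets the curve in up to 3 points, so deg p = 3.
Then, against the integer gridlines: the visible x-axis segment lies entirely on the curve; one y-axis crossing is at y = 0.
Finally, these observations pin down the coefficients.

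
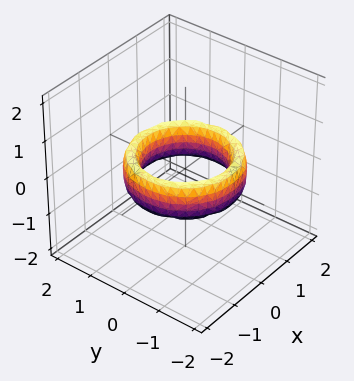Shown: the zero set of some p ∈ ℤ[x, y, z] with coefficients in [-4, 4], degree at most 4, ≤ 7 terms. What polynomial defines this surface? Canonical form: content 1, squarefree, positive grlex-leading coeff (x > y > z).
x^4 + 2*x^2*y^2 + y^4 - 3*x^2 - 3*y^2 + z^2 + 2

Degree: no degree-3 surface has this shape, so deg p = 4.
Symmetry: the z-axis is an axis of rotation, so x and y enter only as x² + y².
From the visible intercepts: the y-axis gridline crossings are at y ∈ {-1, 1}; among the integer gridlines, it crosses the x-axis at x ∈ {-1, 1}.
The integer polynomial consistent with all of this is the stated p.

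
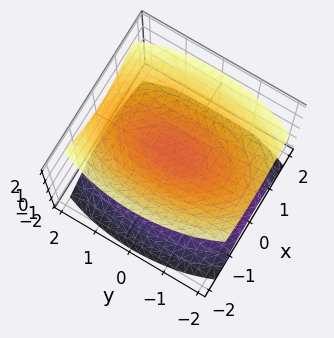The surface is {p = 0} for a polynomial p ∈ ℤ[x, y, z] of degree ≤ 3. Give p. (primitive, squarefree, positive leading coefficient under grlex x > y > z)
First, there are 2 components. Treating them together as one polynomial.
Next, deg p = 2. Two sheets facing apart; a quadric.
Next, symmetries: it's symmetric under y → −y, forcing even powers of y; the x ↦ −x reflection is a symmetry, so x appears only in even powers; it's symmetric under z → −z, forcing even powers of z.
Next, reading off the gridlines: it misses every integer gridline on the x-axis; no y-intercept at any integer in the box.
Finally, assembling these constraints gives the stated polynomial.

3*x^2 + y^2 - 3*z^2 + 1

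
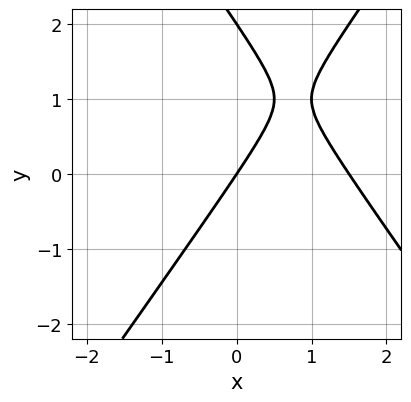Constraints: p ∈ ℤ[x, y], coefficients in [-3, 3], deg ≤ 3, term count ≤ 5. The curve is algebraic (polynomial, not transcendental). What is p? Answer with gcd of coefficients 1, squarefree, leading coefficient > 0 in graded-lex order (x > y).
2*x^2 - y^2 - 3*x + 2*y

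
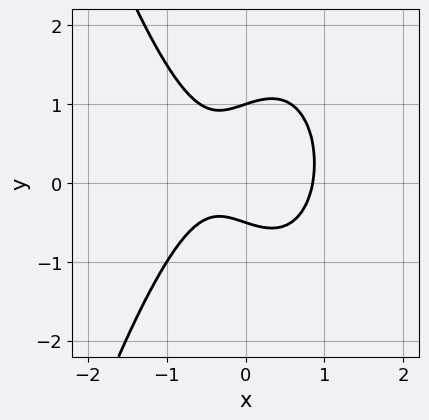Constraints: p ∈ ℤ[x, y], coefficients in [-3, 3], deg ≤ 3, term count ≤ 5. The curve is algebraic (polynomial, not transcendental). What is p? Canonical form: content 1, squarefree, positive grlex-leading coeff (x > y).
3*x^3 + 2*y^2 - x - y - 1

Degree: a generic line meets the curve in up to 3 points, so deg p = 3.
Checking where it meets the axes: it meets the y-axis at y = 1 (among the integer gridlines).
Solving for integer coefficients yields p as stated.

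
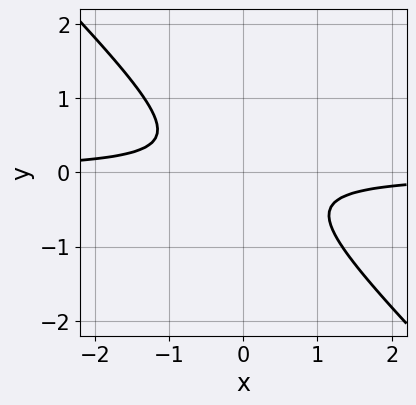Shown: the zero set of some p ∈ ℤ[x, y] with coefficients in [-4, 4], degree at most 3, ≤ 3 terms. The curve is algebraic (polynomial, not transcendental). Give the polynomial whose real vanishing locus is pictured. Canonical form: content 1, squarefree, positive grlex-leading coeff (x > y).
3*x*y + 3*y^2 + 1

(a) The degree is 2 — a generic line meets the curve in up to 2 points.
(b) From the axis intercepts and sections: the curve avoids every integer y-axis point in the box; the curve avoids every integer x-axis point in the box.
(c) Fitting integer coefficients to these (and the overall shape) gives p.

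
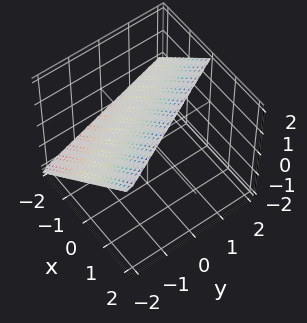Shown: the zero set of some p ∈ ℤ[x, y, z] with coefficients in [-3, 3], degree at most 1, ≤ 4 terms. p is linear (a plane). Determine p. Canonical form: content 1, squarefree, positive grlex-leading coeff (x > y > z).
deg p = 1. The surface is flat (a plane).
From the visible intercepts: it crosses the z-axis at the gridline z = 1; it crosses the y-axis at the gridline y = -2; one x-axis crossing is at x = -1.
Matching integer coefficients to the picture gives p.

2*x + y - 2*z + 2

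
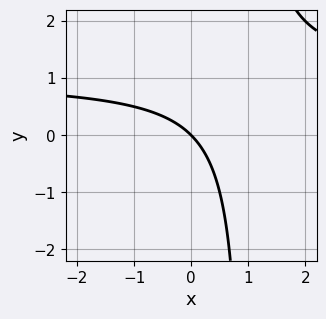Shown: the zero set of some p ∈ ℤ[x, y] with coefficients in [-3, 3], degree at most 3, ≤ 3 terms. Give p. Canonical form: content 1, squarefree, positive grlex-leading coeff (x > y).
First, degree: no degree-1 curve has this shape, so deg p = 2.
Next, reading off the gridlines: one y-axis crossing is at y = 0; it crosses the x-axis at the gridline x = 0.
Finally, together with the visible shape, these determine p as stated.

x*y - x - y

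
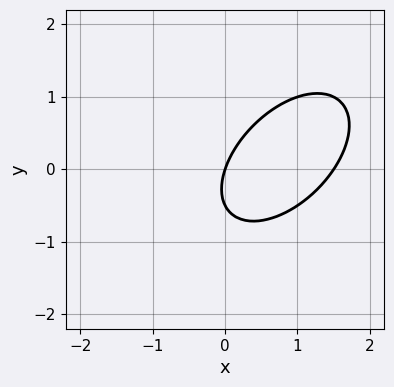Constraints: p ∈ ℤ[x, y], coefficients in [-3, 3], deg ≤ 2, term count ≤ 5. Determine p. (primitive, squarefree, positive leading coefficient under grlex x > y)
2*x^2 - 2*x*y + 2*y^2 - 3*x + y

Degree: no degree-1 curve has this shape, so deg p = 2.
From the visible intercepts: it meets the y-axis at y = 0 (among the integer gridlines); it meets the x-axis at x = 0 (among the integer gridlines).
Solving for integer coefficients yields p as stated.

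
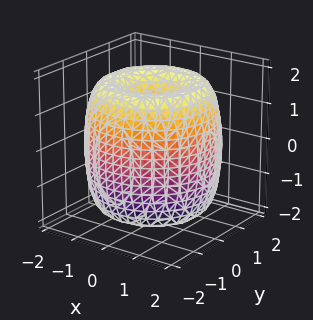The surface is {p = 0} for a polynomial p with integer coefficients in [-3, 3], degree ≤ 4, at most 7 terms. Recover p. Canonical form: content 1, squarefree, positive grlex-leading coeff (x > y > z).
1. The degree is 4 — a generic line meets the surface in up to 4 points.
2. Symmetries: rotational symmetry about the z-axis ⇒ p depends on x, y only through x² + y².
3. From the axis intercepts and sections: the z-axis gridline crossings are at z ∈ {-1, 1}; a circular section at z = -1 has radius between 1 and 2.
4. Solving for integer coefficients yields p as stated.

x^4 + 2*x^2*y^2 + y^4 - 3*x^2 - 3*y^2 + z^2 - 1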